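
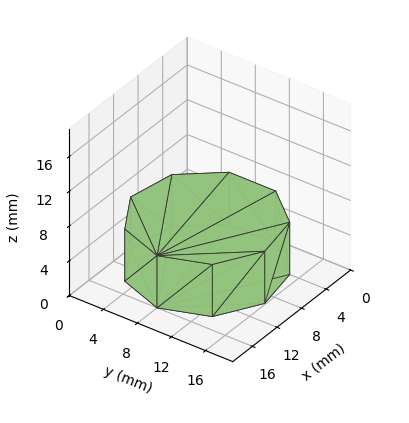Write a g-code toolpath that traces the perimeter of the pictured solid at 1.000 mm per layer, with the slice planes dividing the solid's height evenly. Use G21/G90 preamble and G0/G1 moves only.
Reading the render: the shape is a regular 9-sided prism (a cylinder approximated with 9 flat sides), circumscribed radius ≈ 8 mm, height ≈ 6 mm (dimensions read to the nearest mm from the axis ticks). For the g-code, the solid's height is divided into equal slices at the stated Δz and each level perimeter traced with G1 moves after a G0 lift.

; perimeter-only toolpath
G21 ; units = mm
G90 ; absolute positioning
G28 ; home
; layer 1
G0 Z1.000
G0 X16.000 Y8.000
G1 X14.128 Y13.142
G1 X9.389 Y15.878
G1 X4.000 Y14.928
G1 X0.482 Y10.736
G1 X0.482 Y5.264
G1 X4.000 Y1.072
G1 X9.389 Y0.122
G1 X14.128 Y2.858
G1 X16.000 Y8.000
; layer 2
G0 Z2.000
G0 X16.000 Y8.000
G1 X14.128 Y13.142
G1 X9.389 Y15.878
G1 X4.000 Y14.928
G1 X0.482 Y10.736
G1 X0.482 Y5.264
G1 X4.000 Y1.072
G1 X9.389 Y0.122
G1 X14.128 Y2.858
G1 X16.000 Y8.000
; layer 3
G0 Z3.000
G0 X16.000 Y8.000
G1 X14.128 Y13.142
G1 X9.389 Y15.878
G1 X4.000 Y14.928
G1 X0.482 Y10.736
G1 X0.482 Y5.264
G1 X4.000 Y1.072
G1 X9.389 Y0.122
G1 X14.128 Y2.858
G1 X16.000 Y8.000
; layer 4
G0 Z4.000
G0 X16.000 Y8.000
G1 X14.128 Y13.142
G1 X9.389 Y15.878
G1 X4.000 Y14.928
G1 X0.482 Y10.736
G1 X0.482 Y5.264
G1 X4.000 Y1.072
G1 X9.389 Y0.122
G1 X14.128 Y2.858
G1 X16.000 Y8.000
; layer 5
G0 Z5.000
G0 X16.000 Y8.000
G1 X14.128 Y13.142
G1 X9.389 Y15.878
G1 X4.000 Y14.928
G1 X0.482 Y10.736
G1 X0.482 Y5.264
G1 X4.000 Y1.072
G1 X9.389 Y0.122
G1 X14.128 Y2.858
G1 X16.000 Y8.000
; layer 6
G0 Z6.000
G0 X16.000 Y8.000
G1 X14.128 Y13.142
G1 X9.389 Y15.878
G1 X4.000 Y14.928
G1 X0.482 Y10.736
G1 X0.482 Y5.264
G1 X4.000 Y1.072
G1 X9.389 Y0.122
G1 X14.128 Y2.858
G1 X16.000 Y8.000
M2 ; end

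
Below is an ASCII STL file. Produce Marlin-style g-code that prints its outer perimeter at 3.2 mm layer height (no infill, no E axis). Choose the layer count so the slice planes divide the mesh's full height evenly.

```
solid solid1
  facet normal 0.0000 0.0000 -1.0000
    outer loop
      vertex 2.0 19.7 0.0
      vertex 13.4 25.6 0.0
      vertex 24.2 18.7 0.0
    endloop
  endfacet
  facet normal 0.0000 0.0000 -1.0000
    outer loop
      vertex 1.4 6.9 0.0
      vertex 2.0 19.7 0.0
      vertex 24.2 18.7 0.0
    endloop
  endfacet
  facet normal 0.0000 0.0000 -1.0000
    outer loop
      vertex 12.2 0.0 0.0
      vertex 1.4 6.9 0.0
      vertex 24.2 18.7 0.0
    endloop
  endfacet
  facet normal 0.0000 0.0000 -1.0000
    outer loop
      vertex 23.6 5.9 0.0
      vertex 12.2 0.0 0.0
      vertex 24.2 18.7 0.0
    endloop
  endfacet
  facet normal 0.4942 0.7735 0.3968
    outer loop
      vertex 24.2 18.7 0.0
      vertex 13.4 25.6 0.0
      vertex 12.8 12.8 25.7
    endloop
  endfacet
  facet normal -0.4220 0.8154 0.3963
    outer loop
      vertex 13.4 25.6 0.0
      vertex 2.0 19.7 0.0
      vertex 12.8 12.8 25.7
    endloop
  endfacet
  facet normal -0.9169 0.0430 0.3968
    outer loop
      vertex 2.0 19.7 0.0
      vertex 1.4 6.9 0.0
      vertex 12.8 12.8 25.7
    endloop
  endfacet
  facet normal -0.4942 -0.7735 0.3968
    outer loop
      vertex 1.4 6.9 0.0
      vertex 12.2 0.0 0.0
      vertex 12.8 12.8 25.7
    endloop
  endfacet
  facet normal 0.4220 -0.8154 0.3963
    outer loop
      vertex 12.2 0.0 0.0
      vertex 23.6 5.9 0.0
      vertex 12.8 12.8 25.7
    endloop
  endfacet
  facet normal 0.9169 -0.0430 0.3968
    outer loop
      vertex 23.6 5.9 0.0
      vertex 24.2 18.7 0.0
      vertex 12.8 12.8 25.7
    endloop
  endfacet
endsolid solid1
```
; perimeter-only toolpath
G21 ; units = mm
G90 ; absolute positioning
G28 ; home
; layer 1
G0 Z3.2
G0 X22.8 Y18.0
G1 X13.3 Y24.0
G1 X3.4 Y18.8
G1 X2.8 Y7.6
G1 X12.3 Y1.6
G1 X22.3 Y6.8
G1 X22.8 Y18.0
; layer 2
G0 Z6.4
G0 X21.3 Y17.2
G1 X13.2 Y22.4
G1 X4.7 Y18.0
G1 X4.2 Y8.4
G1 X12.3 Y3.2
G1 X20.9 Y7.6
G1 X21.3 Y17.2
; layer 3
G0 Z9.6
G0 X19.9 Y16.5
G1 X13.2 Y20.8
G1 X6.1 Y17.1
G1 X5.7 Y9.1
G1 X12.4 Y4.8
G1 X19.6 Y8.5
G1 X19.9 Y16.5
; layer 4
G0 Z12.8
G0 X18.5 Y15.8
G1 X13.1 Y19.2
G1 X7.4 Y16.2
G1 X7.1 Y9.9
G1 X12.5 Y6.4
G1 X18.2 Y9.4
G1 X18.5 Y15.8
; layer 5
G0 Z16.1
G0 X17.1 Y15.0
G1 X13.0 Y17.6
G1 X8.8 Y15.4
G1 X8.5 Y10.6
G1 X12.6 Y8.0
G1 X16.9 Y10.2
G1 X17.1 Y15.0
; layer 6
G0 Z19.3
G0 X15.7 Y14.3
G1 X13.0 Y16.0
G1 X10.1 Y14.5
G1 X10.0 Y11.3
G1 X12.7 Y9.6
G1 X15.5 Y11.1
G1 X15.7 Y14.3
; layer 7
G0 Z22.5
G0 X14.2 Y13.5
G1 X12.9 Y14.4
G1 X11.5 Y13.7
G1 X11.4 Y12.1
G1 X12.7 Y11.2
G1 X14.2 Y11.9
G1 X14.2 Y13.5
M2 ; end

The solid is a regular 6-sided pyramid, base circumscribed radius ≈ 12.8 mm, apex at z ≈ 25.7 mm. Slicing at Δz = 3.2 mm — 8 equal slices spanning the solid's height, so layer i sits at z = i·h/8 — gives 7 non-empty perimeters. Each is a 6-segment closed polygon; G0 lifts to the layer z and rapids to the start vertex, then G1 traces the edges. The cross-section shrinks linearly with z (the slice at the apex is degenerate and omitted).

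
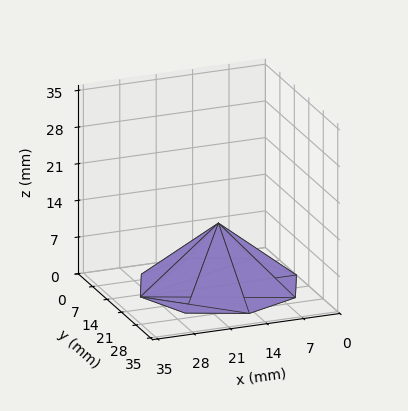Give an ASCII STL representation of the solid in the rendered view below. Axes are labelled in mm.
Reading the render: the shape is a regular 8-sided pyramid, base circumscribed radius ≈ 15 mm, apex at z ≈ 12 mm (dimensions read to the nearest mm from the axis ticks). For the STL, each face is triangulated and given an outward normal.

solid part
  facet normal 0.0000 0.0000 -1.0000
    outer loop
      vertex 15.0 30.0 0.0
      vertex 25.6 25.6 0.0
      vertex 30.0 15.0 0.0
    endloop
  endfacet
  facet normal 0.0000 0.0000 -1.0000
    outer loop
      vertex 4.4 25.6 0.0
      vertex 15.0 30.0 0.0
      vertex 30.0 15.0 0.0
    endloop
  endfacet
  facet normal 0.0000 0.0000 -1.0000
    outer loop
      vertex 0.0 15.0 0.0
      vertex 4.4 25.6 0.0
      vertex 30.0 15.0 0.0
    endloop
  endfacet
  facet normal 0.0000 0.0000 -1.0000
    outer loop
      vertex 4.4 4.4 0.0
      vertex 0.0 15.0 0.0
      vertex 30.0 15.0 0.0
    endloop
  endfacet
  facet normal 0.0000 0.0000 -1.0000
    outer loop
      vertex 15.0 0.0 0.0
      vertex 4.4 4.4 0.0
      vertex 30.0 15.0 0.0
    endloop
  endfacet
  facet normal 0.0000 0.0000 -1.0000
    outer loop
      vertex 25.6 4.4 0.0
      vertex 15.0 0.0 0.0
      vertex 30.0 15.0 0.0
    endloop
  endfacet
  facet normal 0.6047 0.2510 0.7559
    outer loop
      vertex 30.0 15.0 0.0
      vertex 25.6 25.6 0.0
      vertex 15.0 15.0 12.0
    endloop
  endfacet
  facet normal 0.2510 0.6047 0.7559
    outer loop
      vertex 25.6 25.6 0.0
      vertex 15.0 30.0 0.0
      vertex 15.0 15.0 12.0
    endloop
  endfacet
  facet normal -0.2510 0.6047 0.7559
    outer loop
      vertex 15.0 30.0 0.0
      vertex 4.4 25.6 0.0
      vertex 15.0 15.0 12.0
    endloop
  endfacet
  facet normal -0.6047 0.2510 0.7559
    outer loop
      vertex 4.4 25.6 0.0
      vertex 0.0 15.0 0.0
      vertex 15.0 15.0 12.0
    endloop
  endfacet
  facet normal -0.6047 -0.2510 0.7559
    outer loop
      vertex 0.0 15.0 0.0
      vertex 4.4 4.4 0.0
      vertex 15.0 15.0 12.0
    endloop
  endfacet
  facet normal -0.2510 -0.6047 0.7559
    outer loop
      vertex 4.4 4.4 0.0
      vertex 15.0 0.0 0.0
      vertex 15.0 15.0 12.0
    endloop
  endfacet
  facet normal 0.2510 -0.6047 0.7559
    outer loop
      vertex 15.0 0.0 0.0
      vertex 25.6 4.4 0.0
      vertex 15.0 15.0 12.0
    endloop
  endfacet
  facet normal 0.6047 -0.2510 0.7559
    outer loop
      vertex 25.6 4.4 0.0
      vertex 30.0 15.0 0.0
      vertex 15.0 15.0 12.0
    endloop
  endfacet
endsolid part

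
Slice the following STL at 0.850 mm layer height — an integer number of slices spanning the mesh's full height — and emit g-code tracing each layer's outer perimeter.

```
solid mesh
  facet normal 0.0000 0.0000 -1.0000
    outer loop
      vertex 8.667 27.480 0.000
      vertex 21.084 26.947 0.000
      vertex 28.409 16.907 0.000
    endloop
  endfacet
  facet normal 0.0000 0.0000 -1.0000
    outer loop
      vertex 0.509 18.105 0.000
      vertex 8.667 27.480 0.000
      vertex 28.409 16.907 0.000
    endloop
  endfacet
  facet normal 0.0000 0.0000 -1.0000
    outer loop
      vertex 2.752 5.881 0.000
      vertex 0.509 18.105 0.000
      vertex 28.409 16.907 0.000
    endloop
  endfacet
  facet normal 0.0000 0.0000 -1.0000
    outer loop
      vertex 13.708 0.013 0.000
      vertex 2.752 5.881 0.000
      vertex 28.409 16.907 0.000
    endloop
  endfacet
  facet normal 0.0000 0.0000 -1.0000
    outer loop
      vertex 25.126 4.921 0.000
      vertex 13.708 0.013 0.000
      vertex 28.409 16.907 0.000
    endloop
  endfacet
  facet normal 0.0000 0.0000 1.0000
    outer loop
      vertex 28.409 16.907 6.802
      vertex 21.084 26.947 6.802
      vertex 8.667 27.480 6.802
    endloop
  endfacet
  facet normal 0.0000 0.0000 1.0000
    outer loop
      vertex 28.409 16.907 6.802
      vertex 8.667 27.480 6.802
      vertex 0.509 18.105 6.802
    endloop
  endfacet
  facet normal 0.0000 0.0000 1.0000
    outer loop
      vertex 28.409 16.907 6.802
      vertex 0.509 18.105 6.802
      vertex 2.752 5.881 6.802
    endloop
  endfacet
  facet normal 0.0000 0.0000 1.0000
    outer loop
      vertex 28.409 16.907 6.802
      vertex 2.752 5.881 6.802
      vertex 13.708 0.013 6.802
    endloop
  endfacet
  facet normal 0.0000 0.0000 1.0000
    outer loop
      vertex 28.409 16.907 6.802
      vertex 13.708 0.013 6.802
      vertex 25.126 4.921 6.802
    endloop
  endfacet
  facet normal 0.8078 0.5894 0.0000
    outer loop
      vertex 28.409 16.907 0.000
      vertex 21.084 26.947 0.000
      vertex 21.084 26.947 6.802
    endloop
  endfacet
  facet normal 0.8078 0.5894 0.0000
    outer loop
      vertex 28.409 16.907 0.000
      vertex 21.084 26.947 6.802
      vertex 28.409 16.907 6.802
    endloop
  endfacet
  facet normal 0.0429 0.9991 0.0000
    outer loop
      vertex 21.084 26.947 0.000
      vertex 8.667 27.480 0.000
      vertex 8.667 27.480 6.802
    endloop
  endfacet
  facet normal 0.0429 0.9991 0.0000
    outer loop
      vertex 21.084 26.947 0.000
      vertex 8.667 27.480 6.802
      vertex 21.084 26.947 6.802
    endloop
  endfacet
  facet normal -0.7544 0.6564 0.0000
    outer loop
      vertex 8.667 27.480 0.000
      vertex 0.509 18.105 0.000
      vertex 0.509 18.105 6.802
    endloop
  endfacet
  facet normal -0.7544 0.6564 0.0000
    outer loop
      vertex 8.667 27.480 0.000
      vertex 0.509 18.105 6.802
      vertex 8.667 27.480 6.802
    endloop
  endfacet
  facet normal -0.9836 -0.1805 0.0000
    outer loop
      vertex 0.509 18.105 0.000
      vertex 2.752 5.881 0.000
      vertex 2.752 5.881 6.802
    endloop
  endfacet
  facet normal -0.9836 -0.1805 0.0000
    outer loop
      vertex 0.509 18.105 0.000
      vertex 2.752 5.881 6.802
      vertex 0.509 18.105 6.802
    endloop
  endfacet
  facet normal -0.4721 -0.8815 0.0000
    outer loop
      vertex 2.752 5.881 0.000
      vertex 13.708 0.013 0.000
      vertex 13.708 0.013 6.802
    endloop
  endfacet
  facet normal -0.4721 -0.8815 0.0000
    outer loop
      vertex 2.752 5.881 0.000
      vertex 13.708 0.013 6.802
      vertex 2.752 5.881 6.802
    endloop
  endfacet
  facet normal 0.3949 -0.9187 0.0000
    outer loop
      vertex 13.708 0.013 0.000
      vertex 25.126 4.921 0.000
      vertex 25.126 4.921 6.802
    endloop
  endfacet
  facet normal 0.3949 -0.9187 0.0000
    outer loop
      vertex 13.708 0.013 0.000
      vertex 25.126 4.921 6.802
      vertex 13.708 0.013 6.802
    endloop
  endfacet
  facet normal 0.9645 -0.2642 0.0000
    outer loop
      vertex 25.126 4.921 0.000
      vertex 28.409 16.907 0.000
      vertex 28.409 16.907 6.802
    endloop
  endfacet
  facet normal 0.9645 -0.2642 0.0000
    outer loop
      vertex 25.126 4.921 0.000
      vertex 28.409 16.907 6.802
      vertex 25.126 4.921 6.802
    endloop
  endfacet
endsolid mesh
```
; perimeter-only toolpath
G21 ; units = mm
G90 ; absolute positioning
G28 ; home
; layer 1
G0 Z0.850
G0 X28.409 Y16.907
G1 X21.084 Y26.947
G1 X8.667 Y27.480
G1 X0.509 Y18.105
G1 X2.752 Y5.881
G1 X13.708 Y0.013
G1 X25.126 Y4.921
G1 X28.409 Y16.907
; layer 2
G0 Z1.700
G0 X28.409 Y16.907
G1 X21.084 Y26.947
G1 X8.667 Y27.480
G1 X0.509 Y18.105
G1 X2.752 Y5.881
G1 X13.708 Y0.013
G1 X25.126 Y4.921
G1 X28.409 Y16.907
; layer 3
G0 Z2.551
G0 X28.409 Y16.907
G1 X21.084 Y26.947
G1 X8.667 Y27.480
G1 X0.509 Y18.105
G1 X2.752 Y5.881
G1 X13.708 Y0.013
G1 X25.126 Y4.921
G1 X28.409 Y16.907
; layer 4
G0 Z3.401
G0 X28.409 Y16.907
G1 X21.084 Y26.947
G1 X8.667 Y27.480
G1 X0.509 Y18.105
G1 X2.752 Y5.881
G1 X13.708 Y0.013
G1 X25.126 Y4.921
G1 X28.409 Y16.907
; layer 5
G0 Z4.251
G0 X28.409 Y16.907
G1 X21.084 Y26.947
G1 X8.667 Y27.480
G1 X0.509 Y18.105
G1 X2.752 Y5.881
G1 X13.708 Y0.013
G1 X25.126 Y4.921
G1 X28.409 Y16.907
; layer 6
G0 Z5.101
G0 X28.409 Y16.907
G1 X21.084 Y26.947
G1 X8.667 Y27.480
G1 X0.509 Y18.105
G1 X2.752 Y5.881
G1 X13.708 Y0.013
G1 X25.126 Y4.921
G1 X28.409 Y16.907
; layer 7
G0 Z5.952
G0 X28.409 Y16.907
G1 X21.084 Y26.947
G1 X8.667 Y27.480
G1 X0.509 Y18.105
G1 X2.752 Y5.881
G1 X13.708 Y0.013
G1 X25.126 Y4.921
G1 X28.409 Y16.907
; layer 8
G0 Z6.802
G0 X28.409 Y16.907
G1 X21.084 Y26.947
G1 X8.667 Y27.480
G1 X0.509 Y18.105
G1 X2.752 Y5.881
G1 X13.708 Y0.013
G1 X25.126 Y4.921
G1 X28.409 Y16.907
M2 ; end

The solid is a regular 7-sided prism (a cylinder approximated with 7 flat sides), circumscribed radius ≈ 14.3 mm, height ≈ 6.8 mm. Slicing at Δz = 0.850 mm — 8 equal slices spanning the solid's height, so layer i sits at z = i·h/8 — gives 8 non-empty perimeters. Each is a 7-segment closed polygon; G0 lifts to the layer z and rapids to the start vertex, then G1 traces the edges.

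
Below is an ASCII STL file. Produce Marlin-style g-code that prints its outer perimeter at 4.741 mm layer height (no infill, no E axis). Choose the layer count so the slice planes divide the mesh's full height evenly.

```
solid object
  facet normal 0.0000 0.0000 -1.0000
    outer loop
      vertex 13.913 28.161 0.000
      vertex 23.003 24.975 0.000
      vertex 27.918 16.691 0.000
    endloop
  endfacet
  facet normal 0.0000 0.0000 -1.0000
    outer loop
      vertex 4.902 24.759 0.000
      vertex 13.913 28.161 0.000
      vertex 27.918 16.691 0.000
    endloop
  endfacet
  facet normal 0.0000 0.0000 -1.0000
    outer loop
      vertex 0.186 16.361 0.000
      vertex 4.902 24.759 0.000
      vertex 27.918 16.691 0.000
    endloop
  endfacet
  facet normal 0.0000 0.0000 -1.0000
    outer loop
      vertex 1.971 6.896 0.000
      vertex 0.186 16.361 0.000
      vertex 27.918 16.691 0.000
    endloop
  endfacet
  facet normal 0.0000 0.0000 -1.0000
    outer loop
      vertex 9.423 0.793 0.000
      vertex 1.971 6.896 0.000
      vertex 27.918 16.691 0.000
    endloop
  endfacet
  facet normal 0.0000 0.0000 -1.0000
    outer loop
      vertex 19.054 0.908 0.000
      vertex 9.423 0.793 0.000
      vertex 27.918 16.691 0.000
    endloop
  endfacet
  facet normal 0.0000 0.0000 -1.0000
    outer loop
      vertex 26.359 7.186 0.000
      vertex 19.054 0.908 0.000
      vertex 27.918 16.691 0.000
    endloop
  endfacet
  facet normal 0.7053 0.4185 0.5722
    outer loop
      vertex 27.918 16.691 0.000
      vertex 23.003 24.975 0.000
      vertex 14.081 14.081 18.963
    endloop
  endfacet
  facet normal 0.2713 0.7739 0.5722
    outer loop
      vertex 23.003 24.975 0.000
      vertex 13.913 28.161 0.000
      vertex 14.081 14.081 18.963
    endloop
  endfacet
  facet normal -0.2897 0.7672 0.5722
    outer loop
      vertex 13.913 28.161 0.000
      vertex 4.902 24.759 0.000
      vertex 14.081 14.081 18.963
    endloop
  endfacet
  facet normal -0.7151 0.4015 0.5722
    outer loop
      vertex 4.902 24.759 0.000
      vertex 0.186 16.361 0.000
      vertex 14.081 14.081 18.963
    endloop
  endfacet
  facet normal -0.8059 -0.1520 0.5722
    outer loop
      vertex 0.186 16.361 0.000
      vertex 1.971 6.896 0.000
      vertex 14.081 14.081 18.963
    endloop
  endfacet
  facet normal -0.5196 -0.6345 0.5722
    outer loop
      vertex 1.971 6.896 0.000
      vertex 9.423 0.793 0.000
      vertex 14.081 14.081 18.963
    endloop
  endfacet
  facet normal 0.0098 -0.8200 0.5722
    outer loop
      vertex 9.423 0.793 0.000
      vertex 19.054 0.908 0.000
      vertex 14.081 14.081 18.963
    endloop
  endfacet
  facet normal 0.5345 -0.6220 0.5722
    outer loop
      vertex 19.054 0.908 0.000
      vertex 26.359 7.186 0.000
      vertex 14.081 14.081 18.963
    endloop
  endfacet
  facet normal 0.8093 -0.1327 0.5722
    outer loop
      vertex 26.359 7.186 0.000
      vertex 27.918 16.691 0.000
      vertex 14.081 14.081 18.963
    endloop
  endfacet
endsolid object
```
; perimeter-only toolpath
G21 ; units = mm
G90 ; absolute positioning
G28 ; home
; layer 1
G0 Z4.741
G0 X24.459 Y16.038
G1 X20.773 Y22.252
G1 X13.955 Y24.641
G1 X7.197 Y22.090
G1 X3.660 Y15.791
G1 X4.998 Y8.692
G1 X10.587 Y4.115
G1 X17.811 Y4.201
G1 X23.290 Y8.910
G1 X24.459 Y16.038
; layer 2
G0 Z9.482
G0 X20.999 Y15.386
G1 X18.542 Y19.528
G1 X13.997 Y21.121
G1 X9.492 Y19.420
G1 X7.133 Y15.221
G1 X8.026 Y10.489
G1 X11.752 Y7.437
G1 X16.567 Y7.494
G1 X20.220 Y10.633
G1 X20.999 Y15.386
; layer 3
G0 Z14.222
G0 X17.540 Y14.733
G1 X16.311 Y16.804
G1 X14.039 Y17.601
G1 X11.786 Y16.750
G1 X10.607 Y14.651
G1 X11.053 Y12.285
G1 X12.916 Y10.759
G1 X15.324 Y10.788
G1 X17.151 Y12.357
G1 X17.540 Y14.733
M2 ; end

The solid is a regular 9-sided pyramid, base circumscribed radius ≈ 14.1 mm, apex at z ≈ 19 mm. Slicing at Δz = 4.741 mm — 4 equal slices spanning the solid's height, so layer i sits at z = i·h/4 — gives 3 non-empty perimeters. Each is a 9-segment closed polygon; G0 lifts to the layer z and rapids to the start vertex, then G1 traces the edges. The cross-section shrinks linearly with z (the slice at the apex is degenerate and omitted).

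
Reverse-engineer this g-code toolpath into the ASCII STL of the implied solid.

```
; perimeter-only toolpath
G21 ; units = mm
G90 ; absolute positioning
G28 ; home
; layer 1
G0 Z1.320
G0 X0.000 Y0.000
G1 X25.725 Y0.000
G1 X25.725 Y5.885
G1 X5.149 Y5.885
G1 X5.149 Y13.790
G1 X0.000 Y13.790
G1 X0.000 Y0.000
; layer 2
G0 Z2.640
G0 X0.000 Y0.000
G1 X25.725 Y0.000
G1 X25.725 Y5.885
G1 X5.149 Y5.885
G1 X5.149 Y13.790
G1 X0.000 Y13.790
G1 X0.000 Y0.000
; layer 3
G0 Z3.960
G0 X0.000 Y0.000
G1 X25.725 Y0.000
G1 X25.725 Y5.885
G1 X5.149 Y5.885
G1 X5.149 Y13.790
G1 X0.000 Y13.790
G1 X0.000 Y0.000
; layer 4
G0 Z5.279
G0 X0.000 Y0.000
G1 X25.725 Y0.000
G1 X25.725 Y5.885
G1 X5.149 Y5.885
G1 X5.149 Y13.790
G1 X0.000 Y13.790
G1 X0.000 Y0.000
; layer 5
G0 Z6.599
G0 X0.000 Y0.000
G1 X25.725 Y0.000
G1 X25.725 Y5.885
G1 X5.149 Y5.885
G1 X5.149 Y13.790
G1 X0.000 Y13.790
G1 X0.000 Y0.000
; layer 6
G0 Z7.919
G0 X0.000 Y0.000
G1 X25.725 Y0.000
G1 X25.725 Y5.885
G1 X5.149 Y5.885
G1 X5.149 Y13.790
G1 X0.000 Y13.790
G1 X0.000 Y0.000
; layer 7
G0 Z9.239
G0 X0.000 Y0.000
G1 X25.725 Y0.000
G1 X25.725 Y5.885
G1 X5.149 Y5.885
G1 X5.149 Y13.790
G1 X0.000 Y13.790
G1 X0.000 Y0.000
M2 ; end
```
solid part
  facet normal 0.0000 0.0000 -1.0000
    outer loop
      vertex 25.725 5.885 0.000
      vertex 25.725 0.000 0.000
      vertex 0.000 0.000 0.000
    endloop
  endfacet
  facet normal 0.0000 0.0000 -1.0000
    outer loop
      vertex 5.149 5.885 0.000
      vertex 25.725 5.885 0.000
      vertex 0.000 0.000 0.000
    endloop
  endfacet
  facet normal 0.0000 0.0000 -1.0000
    outer loop
      vertex 5.149 13.790 0.000
      vertex 5.149 5.885 0.000
      vertex 0.000 0.000 0.000
    endloop
  endfacet
  facet normal 0.0000 0.0000 -1.0000
    outer loop
      vertex 0.000 13.790 0.000
      vertex 5.149 13.790 0.000
      vertex 0.000 0.000 0.000
    endloop
  endfacet
  facet normal 0.0000 0.0000 1.0000
    outer loop
      vertex 0.000 0.000 9.239
      vertex 25.725 0.000 9.239
      vertex 25.725 5.885 9.239
    endloop
  endfacet
  facet normal 0.0000 0.0000 1.0000
    outer loop
      vertex 0.000 0.000 9.239
      vertex 25.725 5.885 9.239
      vertex 5.149 5.885 9.239
    endloop
  endfacet
  facet normal 0.0000 0.0000 1.0000
    outer loop
      vertex 0.000 0.000 9.239
      vertex 5.149 5.885 9.239
      vertex 5.149 13.790 9.239
    endloop
  endfacet
  facet normal 0.0000 0.0000 1.0000
    outer loop
      vertex 0.000 0.000 9.239
      vertex 5.149 13.790 9.239
      vertex 0.000 13.790 9.239
    endloop
  endfacet
  facet normal 0.0000 -1.0000 0.0000
    outer loop
      vertex 0.000 0.000 0.000
      vertex 25.725 0.000 0.000
      vertex 25.725 0.000 9.239
    endloop
  endfacet
  facet normal 0.0000 -1.0000 0.0000
    outer loop
      vertex 0.000 0.000 0.000
      vertex 25.725 0.000 9.239
      vertex 0.000 0.000 9.239
    endloop
  endfacet
  facet normal 1.0000 0.0000 0.0000
    outer loop
      vertex 25.725 0.000 0.000
      vertex 25.725 5.885 0.000
      vertex 25.725 5.885 9.239
    endloop
  endfacet
  facet normal 1.0000 0.0000 0.0000
    outer loop
      vertex 25.725 0.000 0.000
      vertex 25.725 5.885 9.239
      vertex 25.725 0.000 9.239
    endloop
  endfacet
  facet normal 0.0000 1.0000 0.0000
    outer loop
      vertex 25.725 5.885 0.000
      vertex 5.149 5.885 0.000
      vertex 5.149 5.885 9.239
    endloop
  endfacet
  facet normal 0.0000 1.0000 0.0000
    outer loop
      vertex 25.725 5.885 0.000
      vertex 5.149 5.885 9.239
      vertex 25.725 5.885 9.239
    endloop
  endfacet
  facet normal 1.0000 0.0000 0.0000
    outer loop
      vertex 5.149 5.885 0.000
      vertex 5.149 13.790 0.000
      vertex 5.149 13.790 9.239
    endloop
  endfacet
  facet normal 1.0000 0.0000 0.0000
    outer loop
      vertex 5.149 5.885 0.000
      vertex 5.149 13.790 9.239
      vertex 5.149 5.885 9.239
    endloop
  endfacet
  facet normal 0.0000 1.0000 0.0000
    outer loop
      vertex 5.149 13.790 0.000
      vertex 0.000 13.790 0.000
      vertex 0.000 13.790 9.239
    endloop
  endfacet
  facet normal 0.0000 1.0000 0.0000
    outer loop
      vertex 5.149 13.790 0.000
      vertex 0.000 13.790 9.239
      vertex 5.149 13.790 9.239
    endloop
  endfacet
  facet normal -1.0000 0.0000 0.0000
    outer loop
      vertex 0.000 13.790 0.000
      vertex 0.000 0.000 0.000
      vertex 0.000 0.000 9.239
    endloop
  endfacet
  facet normal -1.0000 0.0000 0.0000
    outer loop
      vertex 0.000 13.790 0.000
      vertex 0.000 0.000 9.239
      vertex 0.000 13.790 9.239
    endloop
  endfacet
endsolid part

The G0 Z moves step by Δz≈1.320 mm. Every layer's G1 loop is the same polygon, so the solid is a straight extrusion of it from z=0 to z≈9.24. Closing with flat bottom and top caps and triangulating gives 20 facets — an L-shaped prism: outer 25.7 × 13.8 mm, arm thicknesses ≈ 5.88 mm (horizontal) and 5.15 mm (vertical), extruded 9.24 mm in z.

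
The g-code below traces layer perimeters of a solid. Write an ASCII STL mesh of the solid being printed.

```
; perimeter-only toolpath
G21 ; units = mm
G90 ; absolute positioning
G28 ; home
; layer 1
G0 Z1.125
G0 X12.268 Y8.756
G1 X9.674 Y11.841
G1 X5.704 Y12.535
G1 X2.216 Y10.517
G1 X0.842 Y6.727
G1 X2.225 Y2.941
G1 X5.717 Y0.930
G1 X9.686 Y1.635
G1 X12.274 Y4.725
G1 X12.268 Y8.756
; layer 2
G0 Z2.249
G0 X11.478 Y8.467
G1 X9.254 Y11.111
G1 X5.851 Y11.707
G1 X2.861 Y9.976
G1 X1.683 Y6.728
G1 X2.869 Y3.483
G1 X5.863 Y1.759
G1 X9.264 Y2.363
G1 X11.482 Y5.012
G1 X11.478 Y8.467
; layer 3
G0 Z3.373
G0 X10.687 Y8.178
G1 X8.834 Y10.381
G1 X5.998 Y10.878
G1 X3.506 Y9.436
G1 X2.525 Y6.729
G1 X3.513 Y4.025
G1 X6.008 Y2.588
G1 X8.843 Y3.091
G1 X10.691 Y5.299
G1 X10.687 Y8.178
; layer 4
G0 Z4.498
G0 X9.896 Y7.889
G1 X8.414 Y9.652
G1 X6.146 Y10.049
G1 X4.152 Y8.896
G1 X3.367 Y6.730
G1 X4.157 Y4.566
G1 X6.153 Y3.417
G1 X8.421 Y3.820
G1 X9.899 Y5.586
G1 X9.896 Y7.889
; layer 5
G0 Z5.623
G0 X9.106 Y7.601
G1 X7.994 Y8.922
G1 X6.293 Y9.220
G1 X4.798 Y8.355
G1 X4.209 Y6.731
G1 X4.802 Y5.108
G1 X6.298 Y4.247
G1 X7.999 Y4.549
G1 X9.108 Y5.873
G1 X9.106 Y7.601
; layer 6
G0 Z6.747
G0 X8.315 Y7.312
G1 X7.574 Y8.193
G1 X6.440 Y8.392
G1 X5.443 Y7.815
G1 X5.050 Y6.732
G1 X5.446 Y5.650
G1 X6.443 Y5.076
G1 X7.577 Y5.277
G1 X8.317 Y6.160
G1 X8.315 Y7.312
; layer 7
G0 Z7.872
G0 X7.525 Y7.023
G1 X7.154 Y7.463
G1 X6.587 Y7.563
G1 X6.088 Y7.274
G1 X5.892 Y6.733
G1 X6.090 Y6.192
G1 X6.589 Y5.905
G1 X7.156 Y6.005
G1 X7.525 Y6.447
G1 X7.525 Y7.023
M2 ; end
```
solid part
  facet normal 0.0000 0.0000 -1.0000
    outer loop
      vertex 5.557 13.364 0.000
      vertex 10.094 12.570 0.000
      vertex 13.059 9.045 0.000
    endloop
  endfacet
  facet normal 0.0000 0.0000 -1.0000
    outer loop
      vertex 1.570 11.057 0.000
      vertex 5.557 13.364 0.000
      vertex 13.059 9.045 0.000
    endloop
  endfacet
  facet normal 0.0000 0.0000 -1.0000
    outer loop
      vertex 0.000 6.726 0.000
      vertex 1.570 11.057 0.000
      vertex 13.059 9.045 0.000
    endloop
  endfacet
  facet normal 0.0000 0.0000 -1.0000
    outer loop
      vertex 1.581 2.399 0.000
      vertex 0.000 6.726 0.000
      vertex 13.059 9.045 0.000
    endloop
  endfacet
  facet normal 0.0000 0.0000 -1.0000
    outer loop
      vertex 5.572 0.101 0.000
      vertex 1.581 2.399 0.000
      vertex 13.059 9.045 0.000
    endloop
  endfacet
  facet normal 0.0000 0.0000 -1.0000
    outer loop
      vertex 10.108 0.906 0.000
      vertex 5.572 0.101 0.000
      vertex 13.059 9.045 0.000
    endloop
  endfacet
  facet normal 0.0000 0.0000 -1.0000
    outer loop
      vertex 13.065 4.438 0.000
      vertex 10.108 0.906 0.000
      vertex 13.059 9.045 0.000
    endloop
  endfacet
  facet normal 0.6259 0.5265 0.5753
    outer loop
      vertex 13.059 9.045 0.000
      vertex 10.094 12.570 0.000
      vertex 6.734 6.734 8.996
    endloop
  endfacet
  facet normal 0.1410 0.8057 0.5753
    outer loop
      vertex 10.094 12.570 0.000
      vertex 5.557 13.364 0.000
      vertex 6.734 6.734 8.996
    endloop
  endfacet
  facet normal -0.4096 0.7079 0.5753
    outer loop
      vertex 5.557 13.364 0.000
      vertex 1.570 11.057 0.000
      vertex 6.734 6.734 8.996
    endloop
  endfacet
  facet normal -0.7689 0.2787 0.5753
    outer loop
      vertex 1.570 11.057 0.000
      vertex 0.000 6.726 0.000
      vertex 6.734 6.734 8.996
    endloop
  endfacet
  facet normal -0.7682 -0.2807 0.5753
    outer loop
      vertex 0.000 6.726 0.000
      vertex 1.581 2.399 0.000
      vertex 6.734 6.734 8.996
    endloop
  endfacet
  facet normal -0.4081 -0.7088 0.5753
    outer loop
      vertex 1.581 2.399 0.000
      vertex 5.572 0.101 0.000
      vertex 6.734 6.734 8.996
    endloop
  endfacet
  facet normal 0.1429 -0.8053 0.5753
    outer loop
      vertex 5.572 0.101 0.000
      vertex 10.108 0.906 0.000
      vertex 6.734 6.734 8.996
    endloop
  endfacet
  facet normal 0.6271 -0.5250 0.5754
    outer loop
      vertex 10.108 0.906 0.000
      vertex 13.065 4.438 0.000
      vertex 6.734 6.734 8.996
    endloop
  endfacet
  facet normal 0.8179 0.0011 0.5753
    outer loop
      vertex 13.065 4.438 0.000
      vertex 13.059 9.045 0.000
      vertex 6.734 6.734 8.996
    endloop
  endfacet
endsolid part

The G0 Z moves step by Δz≈1.125 mm. The G1 loops shrink linearly with z, so the solid tapers from its base footprint up to z≈9. Closing with a flat bottom cap and the tapered top and triangulating gives 16 facets — a regular 9-sided pyramid, base circumscribed radius ≈ 6.73 mm, apex at z ≈ 9 mm.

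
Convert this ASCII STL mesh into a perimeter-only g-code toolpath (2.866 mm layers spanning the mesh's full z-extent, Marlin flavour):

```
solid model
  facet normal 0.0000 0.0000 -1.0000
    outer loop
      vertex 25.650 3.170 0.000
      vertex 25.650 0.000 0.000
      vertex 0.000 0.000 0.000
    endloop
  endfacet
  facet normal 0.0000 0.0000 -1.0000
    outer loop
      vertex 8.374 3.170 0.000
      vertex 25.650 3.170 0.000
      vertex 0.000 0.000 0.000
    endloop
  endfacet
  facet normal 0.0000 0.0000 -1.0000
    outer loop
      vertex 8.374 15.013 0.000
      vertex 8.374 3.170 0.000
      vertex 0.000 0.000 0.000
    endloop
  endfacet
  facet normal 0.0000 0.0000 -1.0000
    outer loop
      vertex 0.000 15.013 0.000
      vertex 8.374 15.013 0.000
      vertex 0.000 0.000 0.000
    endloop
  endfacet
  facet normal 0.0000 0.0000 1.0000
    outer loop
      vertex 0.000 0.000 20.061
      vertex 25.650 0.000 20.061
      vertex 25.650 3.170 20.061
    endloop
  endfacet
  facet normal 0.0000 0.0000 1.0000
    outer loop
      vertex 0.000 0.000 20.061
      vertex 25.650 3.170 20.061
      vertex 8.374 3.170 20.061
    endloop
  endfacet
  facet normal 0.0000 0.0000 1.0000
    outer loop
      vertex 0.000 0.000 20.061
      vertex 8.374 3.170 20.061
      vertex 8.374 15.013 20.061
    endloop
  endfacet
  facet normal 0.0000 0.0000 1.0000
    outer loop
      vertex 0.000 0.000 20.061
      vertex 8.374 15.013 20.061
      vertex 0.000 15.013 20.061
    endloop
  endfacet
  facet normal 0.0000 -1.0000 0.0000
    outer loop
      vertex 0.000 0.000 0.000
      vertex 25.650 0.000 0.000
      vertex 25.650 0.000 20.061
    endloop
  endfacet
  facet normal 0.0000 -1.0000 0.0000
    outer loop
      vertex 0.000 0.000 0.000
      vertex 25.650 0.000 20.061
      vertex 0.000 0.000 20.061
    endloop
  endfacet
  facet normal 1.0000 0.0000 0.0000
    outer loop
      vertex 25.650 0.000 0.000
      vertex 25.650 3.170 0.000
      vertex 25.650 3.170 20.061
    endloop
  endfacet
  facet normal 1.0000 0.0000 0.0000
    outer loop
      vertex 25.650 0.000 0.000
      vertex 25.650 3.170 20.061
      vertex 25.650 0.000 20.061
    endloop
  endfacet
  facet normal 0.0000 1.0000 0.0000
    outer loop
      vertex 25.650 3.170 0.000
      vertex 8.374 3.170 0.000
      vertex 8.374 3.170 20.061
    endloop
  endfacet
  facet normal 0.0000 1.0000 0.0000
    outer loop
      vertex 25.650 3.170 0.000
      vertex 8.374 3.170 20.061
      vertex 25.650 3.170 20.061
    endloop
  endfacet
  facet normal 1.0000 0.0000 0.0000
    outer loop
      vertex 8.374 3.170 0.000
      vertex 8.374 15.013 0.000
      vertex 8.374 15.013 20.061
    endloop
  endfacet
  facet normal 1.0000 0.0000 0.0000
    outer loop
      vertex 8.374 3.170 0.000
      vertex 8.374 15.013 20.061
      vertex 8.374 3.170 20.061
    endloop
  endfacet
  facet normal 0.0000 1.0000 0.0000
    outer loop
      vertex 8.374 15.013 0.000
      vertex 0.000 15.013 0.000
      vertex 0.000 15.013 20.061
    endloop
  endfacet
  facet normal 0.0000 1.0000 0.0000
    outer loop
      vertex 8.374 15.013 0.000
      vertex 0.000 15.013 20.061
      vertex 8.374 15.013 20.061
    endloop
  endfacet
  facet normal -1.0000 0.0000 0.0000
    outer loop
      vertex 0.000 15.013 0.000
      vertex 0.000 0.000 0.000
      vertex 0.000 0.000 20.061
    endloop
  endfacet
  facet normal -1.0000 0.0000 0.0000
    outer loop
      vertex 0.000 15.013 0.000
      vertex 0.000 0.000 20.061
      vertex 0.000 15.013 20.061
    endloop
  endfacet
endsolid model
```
; perimeter-only toolpath
G21 ; units = mm
G90 ; absolute positioning
G28 ; home
; layer 1
G0 Z2.866
G0 X0.000 Y0.000
G1 X25.650 Y0.000
G1 X25.650 Y3.170
G1 X8.374 Y3.170
G1 X8.374 Y15.013
G1 X0.000 Y15.013
G1 X0.000 Y0.000
; layer 2
G0 Z5.732
G0 X0.000 Y0.000
G1 X25.650 Y0.000
G1 X25.650 Y3.170
G1 X8.374 Y3.170
G1 X8.374 Y15.013
G1 X0.000 Y15.013
G1 X0.000 Y0.000
; layer 3
G0 Z8.598
G0 X0.000 Y0.000
G1 X25.650 Y0.000
G1 X25.650 Y3.170
G1 X8.374 Y3.170
G1 X8.374 Y15.013
G1 X0.000 Y15.013
G1 X0.000 Y0.000
; layer 4
G0 Z11.463
G0 X0.000 Y0.000
G1 X25.650 Y0.000
G1 X25.650 Y3.170
G1 X8.374 Y3.170
G1 X8.374 Y15.013
G1 X0.000 Y15.013
G1 X0.000 Y0.000
; layer 5
G0 Z14.329
G0 X0.000 Y0.000
G1 X25.650 Y0.000
G1 X25.650 Y3.170
G1 X8.374 Y3.170
G1 X8.374 Y15.013
G1 X0.000 Y15.013
G1 X0.000 Y0.000
; layer 6
G0 Z17.195
G0 X0.000 Y0.000
G1 X25.650 Y0.000
G1 X25.650 Y3.170
G1 X8.374 Y3.170
G1 X8.374 Y15.013
G1 X0.000 Y15.013
G1 X0.000 Y0.000
; layer 7
G0 Z20.061
G0 X0.000 Y0.000
G1 X25.650 Y0.000
G1 X25.650 Y3.170
G1 X8.374 Y3.170
G1 X8.374 Y15.013
G1 X0.000 Y15.013
G1 X0.000 Y0.000
M2 ; end

The solid is an L-shaped prism: outer 25.6 × 15 mm, arm thicknesses ≈ 3.17 mm (horizontal) and 8.37 mm (vertical), extruded 20.1 mm in z. Slicing at Δz = 2.866 mm — 7 equal slices spanning the solid's height, so layer i sits at z = i·h/7 — gives 7 non-empty perimeters. Each is a 6-segment closed polygon; G0 lifts to the layer z and rapids to the start vertex, then G1 traces the edges.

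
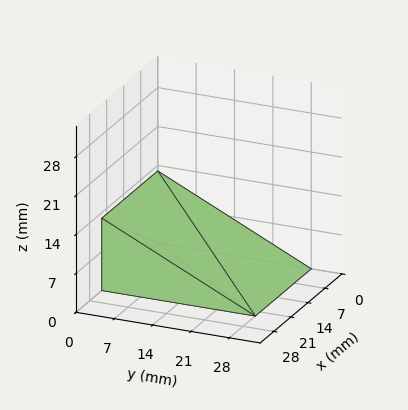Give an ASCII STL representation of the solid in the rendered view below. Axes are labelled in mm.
Reading the render: the shape is a wedge (ramp): 23 × 28 mm base, rising to 13 mm along the y=0 edge and sloping linearly to z=0 at y=28 (dimensions read to the nearest mm from the axis ticks). For the STL, each face is triangulated and given an outward normal.

solid part
  facet normal 0.0000 0.0000 -1.0000
    outer loop
      vertex 23.0 28.0 0.0
      vertex 23.0 0.0 0.0
      vertex 0.0 0.0 0.0
    endloop
  endfacet
  facet normal 0.0000 0.0000 -1.0000
    outer loop
      vertex 0.0 28.0 0.0
      vertex 23.0 28.0 0.0
      vertex 0.0 0.0 0.0
    endloop
  endfacet
  facet normal 0.0000 -1.0000 0.0000
    outer loop
      vertex 0.0 0.0 0.0
      vertex 23.0 0.0 0.0
      vertex 23.0 0.0 13.0
    endloop
  endfacet
  facet normal 0.0000 -1.0000 0.0000
    outer loop
      vertex 0.0 0.0 0.0
      vertex 23.0 0.0 13.0
      vertex 0.0 0.0 13.0
    endloop
  endfacet
  facet normal 0.0000 0.4211 0.9070
    outer loop
      vertex 0.0 0.0 13.0
      vertex 23.0 0.0 13.0
      vertex 23.0 28.0 0.0
    endloop
  endfacet
  facet normal 0.0000 0.4211 0.9070
    outer loop
      vertex 0.0 0.0 13.0
      vertex 23.0 28.0 0.0
      vertex 0.0 28.0 0.0
    endloop
  endfacet
  facet normal -1.0000 0.0000 0.0000
    outer loop
      vertex 0.0 0.0 13.0
      vertex 0.0 28.0 0.0
      vertex 0.0 0.0 0.0
    endloop
  endfacet
  facet normal 1.0000 0.0000 0.0000
    outer loop
      vertex 23.0 0.0 0.0
      vertex 23.0 28.0 0.0
      vertex 23.0 0.0 13.0
    endloop
  endfacet
endsolid part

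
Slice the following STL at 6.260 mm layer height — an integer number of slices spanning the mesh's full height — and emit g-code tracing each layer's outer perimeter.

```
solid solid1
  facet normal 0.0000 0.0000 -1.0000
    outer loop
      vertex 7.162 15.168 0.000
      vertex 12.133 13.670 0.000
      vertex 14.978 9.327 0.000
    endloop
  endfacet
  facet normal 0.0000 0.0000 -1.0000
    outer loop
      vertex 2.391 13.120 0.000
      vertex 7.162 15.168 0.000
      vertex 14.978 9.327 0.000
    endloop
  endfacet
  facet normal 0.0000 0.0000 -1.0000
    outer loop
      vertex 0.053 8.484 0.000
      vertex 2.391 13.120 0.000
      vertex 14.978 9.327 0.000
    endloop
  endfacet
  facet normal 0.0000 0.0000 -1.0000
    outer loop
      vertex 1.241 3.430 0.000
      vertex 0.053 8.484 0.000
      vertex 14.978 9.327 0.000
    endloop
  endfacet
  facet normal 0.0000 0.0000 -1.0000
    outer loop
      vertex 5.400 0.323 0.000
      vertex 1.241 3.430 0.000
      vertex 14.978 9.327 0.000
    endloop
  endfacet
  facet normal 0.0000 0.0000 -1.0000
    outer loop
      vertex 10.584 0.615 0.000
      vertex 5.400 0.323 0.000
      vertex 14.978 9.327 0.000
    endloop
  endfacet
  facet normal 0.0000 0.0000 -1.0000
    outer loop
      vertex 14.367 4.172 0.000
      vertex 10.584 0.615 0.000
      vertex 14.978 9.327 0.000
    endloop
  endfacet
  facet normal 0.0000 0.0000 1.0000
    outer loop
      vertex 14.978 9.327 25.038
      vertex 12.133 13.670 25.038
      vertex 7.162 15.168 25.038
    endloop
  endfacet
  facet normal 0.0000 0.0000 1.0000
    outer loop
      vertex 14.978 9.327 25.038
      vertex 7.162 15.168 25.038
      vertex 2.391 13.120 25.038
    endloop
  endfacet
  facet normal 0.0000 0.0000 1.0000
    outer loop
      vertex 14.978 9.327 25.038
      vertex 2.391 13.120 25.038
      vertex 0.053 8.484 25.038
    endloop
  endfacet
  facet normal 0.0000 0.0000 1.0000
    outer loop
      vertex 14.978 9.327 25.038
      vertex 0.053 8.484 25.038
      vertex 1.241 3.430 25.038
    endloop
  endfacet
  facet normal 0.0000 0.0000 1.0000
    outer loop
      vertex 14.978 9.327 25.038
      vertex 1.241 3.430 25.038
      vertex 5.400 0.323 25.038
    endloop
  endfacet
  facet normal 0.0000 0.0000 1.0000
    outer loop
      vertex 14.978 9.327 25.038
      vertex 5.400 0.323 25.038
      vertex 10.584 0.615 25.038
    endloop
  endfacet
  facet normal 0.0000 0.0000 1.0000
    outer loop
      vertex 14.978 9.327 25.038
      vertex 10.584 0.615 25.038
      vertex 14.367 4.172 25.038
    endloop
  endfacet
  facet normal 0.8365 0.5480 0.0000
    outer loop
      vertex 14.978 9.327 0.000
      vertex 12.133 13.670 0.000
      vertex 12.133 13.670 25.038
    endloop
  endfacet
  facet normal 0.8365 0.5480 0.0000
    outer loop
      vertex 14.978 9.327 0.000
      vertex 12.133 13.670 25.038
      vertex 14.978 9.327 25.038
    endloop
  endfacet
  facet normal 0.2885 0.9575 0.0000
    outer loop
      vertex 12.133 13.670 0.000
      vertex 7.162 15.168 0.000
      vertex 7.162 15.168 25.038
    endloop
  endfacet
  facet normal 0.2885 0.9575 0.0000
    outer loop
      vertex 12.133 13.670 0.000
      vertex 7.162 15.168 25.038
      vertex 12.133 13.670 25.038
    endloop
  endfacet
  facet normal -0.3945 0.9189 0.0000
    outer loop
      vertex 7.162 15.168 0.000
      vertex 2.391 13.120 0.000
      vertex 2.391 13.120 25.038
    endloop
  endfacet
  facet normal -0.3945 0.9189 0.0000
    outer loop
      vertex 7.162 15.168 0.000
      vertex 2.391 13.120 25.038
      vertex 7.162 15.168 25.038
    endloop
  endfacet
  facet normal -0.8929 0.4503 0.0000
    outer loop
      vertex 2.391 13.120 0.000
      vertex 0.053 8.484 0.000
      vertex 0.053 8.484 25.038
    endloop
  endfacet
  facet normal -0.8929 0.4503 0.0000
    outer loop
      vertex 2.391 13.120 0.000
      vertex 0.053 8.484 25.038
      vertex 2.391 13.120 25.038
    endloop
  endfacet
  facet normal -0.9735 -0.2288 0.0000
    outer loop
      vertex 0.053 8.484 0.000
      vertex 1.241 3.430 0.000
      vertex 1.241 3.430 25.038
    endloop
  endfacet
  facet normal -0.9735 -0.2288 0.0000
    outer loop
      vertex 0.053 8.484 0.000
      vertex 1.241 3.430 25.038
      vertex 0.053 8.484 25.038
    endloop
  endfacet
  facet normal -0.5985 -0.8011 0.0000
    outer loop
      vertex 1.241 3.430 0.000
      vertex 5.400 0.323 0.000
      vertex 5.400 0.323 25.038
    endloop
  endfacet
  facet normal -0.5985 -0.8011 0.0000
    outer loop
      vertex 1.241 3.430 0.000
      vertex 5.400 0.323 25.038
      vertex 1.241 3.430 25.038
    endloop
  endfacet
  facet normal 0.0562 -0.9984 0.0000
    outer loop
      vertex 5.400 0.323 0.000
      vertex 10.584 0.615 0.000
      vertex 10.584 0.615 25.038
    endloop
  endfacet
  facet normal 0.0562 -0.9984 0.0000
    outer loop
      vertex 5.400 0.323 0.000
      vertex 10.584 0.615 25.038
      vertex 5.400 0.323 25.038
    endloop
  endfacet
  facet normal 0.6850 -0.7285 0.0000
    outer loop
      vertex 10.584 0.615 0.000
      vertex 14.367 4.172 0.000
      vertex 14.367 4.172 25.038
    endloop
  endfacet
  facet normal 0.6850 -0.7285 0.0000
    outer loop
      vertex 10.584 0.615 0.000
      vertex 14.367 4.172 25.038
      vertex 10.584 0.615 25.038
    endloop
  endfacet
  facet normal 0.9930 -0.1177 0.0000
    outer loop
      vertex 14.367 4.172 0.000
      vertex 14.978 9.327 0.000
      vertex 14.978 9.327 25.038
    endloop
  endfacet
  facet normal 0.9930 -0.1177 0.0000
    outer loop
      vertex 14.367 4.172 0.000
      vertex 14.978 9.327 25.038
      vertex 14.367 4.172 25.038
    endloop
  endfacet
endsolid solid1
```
; perimeter-only toolpath
G21 ; units = mm
G90 ; absolute positioning
G28 ; home
; layer 1
G0 Z6.260
G0 X14.978 Y9.327
G1 X12.133 Y13.670
G1 X7.162 Y15.168
G1 X2.391 Y13.120
G1 X0.053 Y8.484
G1 X1.241 Y3.430
G1 X5.400 Y0.323
G1 X10.584 Y0.615
G1 X14.367 Y4.172
G1 X14.978 Y9.327
; layer 2
G0 Z12.519
G0 X14.978 Y9.327
G1 X12.133 Y13.670
G1 X7.162 Y15.168
G1 X2.391 Y13.120
G1 X0.053 Y8.484
G1 X1.241 Y3.430
G1 X5.400 Y0.323
G1 X10.584 Y0.615
G1 X14.367 Y4.172
G1 X14.978 Y9.327
; layer 3
G0 Z18.779
G0 X14.978 Y9.327
G1 X12.133 Y13.670
G1 X7.162 Y15.168
G1 X2.391 Y13.120
G1 X0.053 Y8.484
G1 X1.241 Y3.430
G1 X5.400 Y0.323
G1 X10.584 Y0.615
G1 X14.367 Y4.172
G1 X14.978 Y9.327
; layer 4
G0 Z25.038
G0 X14.978 Y9.327
G1 X12.133 Y13.670
G1 X7.162 Y15.168
G1 X2.391 Y13.120
G1 X0.053 Y8.484
G1 X1.241 Y3.430
G1 X5.400 Y0.323
G1 X10.584 Y0.615
G1 X14.367 Y4.172
G1 X14.978 Y9.327
M2 ; end

The solid is a regular 9-sided prism (a cylinder approximated with 9 flat sides), circumscribed radius ≈ 7.59 mm, height ≈ 25 mm. Slicing at Δz = 6.260 mm — 4 equal slices spanning the solid's height, so layer i sits at z = i·h/4 — gives 4 non-empty perimeters. Each is a 9-segment closed polygon; G0 lifts to the layer z and rapids to the start vertex, then G1 traces the edges.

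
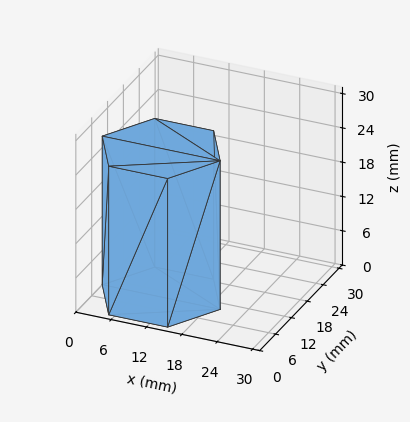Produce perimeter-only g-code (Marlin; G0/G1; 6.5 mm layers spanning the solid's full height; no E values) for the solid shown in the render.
Reading the render: the shape is a regular 6-sided prism (a cylinder approximated with 6 flat sides), circumscribed radius ≈ 10 mm, height ≈ 26 mm (dimensions read to the nearest mm from the axis ticks). For the g-code, the solid's height is divided into equal slices at the stated Δz and each level perimeter traced with G1 moves after a G0 lift.

; perimeter-only toolpath
G21 ; units = mm
G90 ; absolute positioning
G28 ; home
; layer 1
G0 Z6.5
G0 X20.0 Y10.0
G1 X15.0 Y18.7
G1 X5.0 Y18.7
G1 X0.0 Y10.0
G1 X5.0 Y1.3
G1 X15.0 Y1.3
G1 X20.0 Y10.0
; layer 2
G0 Z13.0
G0 X20.0 Y10.0
G1 X15.0 Y18.7
G1 X5.0 Y18.7
G1 X0.0 Y10.0
G1 X5.0 Y1.3
G1 X15.0 Y1.3
G1 X20.0 Y10.0
; layer 3
G0 Z19.5
G0 X20.0 Y10.0
G1 X15.0 Y18.7
G1 X5.0 Y18.7
G1 X0.0 Y10.0
G1 X5.0 Y1.3
G1 X15.0 Y1.3
G1 X20.0 Y10.0
; layer 4
G0 Z26.0
G0 X20.0 Y10.0
G1 X15.0 Y18.7
G1 X5.0 Y18.7
G1 X0.0 Y10.0
G1 X5.0 Y1.3
G1 X15.0 Y1.3
G1 X20.0 Y10.0
M2 ; end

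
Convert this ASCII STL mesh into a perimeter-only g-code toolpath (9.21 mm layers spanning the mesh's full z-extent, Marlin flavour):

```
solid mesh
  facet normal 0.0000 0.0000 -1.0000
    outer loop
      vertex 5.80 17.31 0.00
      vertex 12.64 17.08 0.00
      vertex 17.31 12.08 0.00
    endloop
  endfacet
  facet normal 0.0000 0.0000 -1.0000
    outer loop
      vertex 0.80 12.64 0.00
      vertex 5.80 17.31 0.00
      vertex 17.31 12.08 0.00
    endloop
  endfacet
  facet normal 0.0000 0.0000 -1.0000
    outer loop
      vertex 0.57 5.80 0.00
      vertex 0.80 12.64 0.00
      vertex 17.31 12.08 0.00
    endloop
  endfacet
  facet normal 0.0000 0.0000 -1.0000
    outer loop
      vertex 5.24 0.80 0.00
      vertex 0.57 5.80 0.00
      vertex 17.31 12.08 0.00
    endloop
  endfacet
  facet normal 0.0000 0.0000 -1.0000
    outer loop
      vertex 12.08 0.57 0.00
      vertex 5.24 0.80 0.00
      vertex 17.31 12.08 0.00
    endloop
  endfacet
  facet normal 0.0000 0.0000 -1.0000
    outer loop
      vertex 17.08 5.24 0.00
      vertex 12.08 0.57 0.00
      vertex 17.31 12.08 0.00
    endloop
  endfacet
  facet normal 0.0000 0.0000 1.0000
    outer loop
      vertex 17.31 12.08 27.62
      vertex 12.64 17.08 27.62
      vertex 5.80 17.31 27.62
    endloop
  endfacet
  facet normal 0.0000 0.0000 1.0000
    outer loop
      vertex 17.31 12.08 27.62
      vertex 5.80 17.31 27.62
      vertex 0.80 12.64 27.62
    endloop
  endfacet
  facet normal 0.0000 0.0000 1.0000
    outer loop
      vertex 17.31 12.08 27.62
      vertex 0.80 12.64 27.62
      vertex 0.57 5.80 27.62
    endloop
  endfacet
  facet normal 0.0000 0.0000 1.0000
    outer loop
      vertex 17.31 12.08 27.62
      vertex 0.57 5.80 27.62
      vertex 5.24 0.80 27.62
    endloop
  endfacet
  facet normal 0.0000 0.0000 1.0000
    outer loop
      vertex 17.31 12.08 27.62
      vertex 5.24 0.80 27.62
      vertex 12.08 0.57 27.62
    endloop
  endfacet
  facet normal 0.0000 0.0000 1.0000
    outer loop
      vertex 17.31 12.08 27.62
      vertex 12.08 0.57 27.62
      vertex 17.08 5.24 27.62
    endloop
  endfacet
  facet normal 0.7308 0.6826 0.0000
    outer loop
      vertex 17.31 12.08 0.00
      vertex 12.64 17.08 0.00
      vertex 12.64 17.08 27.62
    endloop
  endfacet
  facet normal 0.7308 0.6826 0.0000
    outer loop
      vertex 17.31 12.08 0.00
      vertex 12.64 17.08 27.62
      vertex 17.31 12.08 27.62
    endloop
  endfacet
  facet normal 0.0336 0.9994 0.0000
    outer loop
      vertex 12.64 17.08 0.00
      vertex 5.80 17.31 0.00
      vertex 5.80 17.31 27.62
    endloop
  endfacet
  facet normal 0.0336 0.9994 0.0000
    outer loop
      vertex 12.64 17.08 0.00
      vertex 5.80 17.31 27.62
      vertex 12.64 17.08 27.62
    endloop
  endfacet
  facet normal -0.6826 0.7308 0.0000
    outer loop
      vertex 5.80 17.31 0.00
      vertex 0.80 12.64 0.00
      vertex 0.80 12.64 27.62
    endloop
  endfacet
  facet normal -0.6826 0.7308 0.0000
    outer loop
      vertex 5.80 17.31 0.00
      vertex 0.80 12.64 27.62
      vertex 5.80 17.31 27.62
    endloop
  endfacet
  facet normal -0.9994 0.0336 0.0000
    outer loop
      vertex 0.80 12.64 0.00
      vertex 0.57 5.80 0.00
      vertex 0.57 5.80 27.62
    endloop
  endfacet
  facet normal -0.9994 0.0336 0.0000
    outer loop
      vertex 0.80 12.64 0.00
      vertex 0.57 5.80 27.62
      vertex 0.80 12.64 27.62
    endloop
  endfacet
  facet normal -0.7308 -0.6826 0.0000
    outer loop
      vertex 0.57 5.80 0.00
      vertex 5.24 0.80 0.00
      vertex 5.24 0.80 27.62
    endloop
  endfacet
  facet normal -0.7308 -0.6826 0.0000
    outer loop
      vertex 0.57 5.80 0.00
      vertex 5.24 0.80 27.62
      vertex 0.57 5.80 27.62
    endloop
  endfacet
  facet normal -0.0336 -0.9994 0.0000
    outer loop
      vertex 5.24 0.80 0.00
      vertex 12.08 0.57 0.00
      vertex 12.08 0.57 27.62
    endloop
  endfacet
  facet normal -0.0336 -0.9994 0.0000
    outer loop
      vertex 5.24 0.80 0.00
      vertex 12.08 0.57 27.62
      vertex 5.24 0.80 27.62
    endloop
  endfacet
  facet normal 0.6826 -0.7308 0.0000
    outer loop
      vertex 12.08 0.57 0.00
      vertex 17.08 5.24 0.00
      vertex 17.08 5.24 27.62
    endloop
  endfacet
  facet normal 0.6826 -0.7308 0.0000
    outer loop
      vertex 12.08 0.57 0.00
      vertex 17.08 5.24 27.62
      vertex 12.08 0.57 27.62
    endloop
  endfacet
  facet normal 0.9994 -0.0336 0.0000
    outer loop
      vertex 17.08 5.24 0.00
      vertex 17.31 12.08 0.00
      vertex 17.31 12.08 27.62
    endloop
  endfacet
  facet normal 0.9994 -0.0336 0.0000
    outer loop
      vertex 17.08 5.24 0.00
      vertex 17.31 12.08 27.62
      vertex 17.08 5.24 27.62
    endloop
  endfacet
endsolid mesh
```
; perimeter-only toolpath
G21 ; units = mm
G90 ; absolute positioning
G28 ; home
; layer 1
G0 Z9.21
G0 X17.31 Y12.08
G1 X12.64 Y17.08
G1 X5.80 Y17.31
G1 X0.80 Y12.64
G1 X0.57 Y5.80
G1 X5.24 Y0.80
G1 X12.08 Y0.57
G1 X17.08 Y5.24
G1 X17.31 Y12.08
; layer 2
G0 Z18.41
G0 X17.31 Y12.08
G1 X12.64 Y17.08
G1 X5.80 Y17.31
G1 X0.80 Y12.64
G1 X0.57 Y5.80
G1 X5.24 Y0.80
G1 X12.08 Y0.57
G1 X17.08 Y5.24
G1 X17.31 Y12.08
; layer 3
G0 Z27.62
G0 X17.31 Y12.08
G1 X12.64 Y17.08
G1 X5.80 Y17.31
G1 X0.80 Y12.64
G1 X0.57 Y5.80
G1 X5.24 Y0.80
G1 X12.08 Y0.57
G1 X17.08 Y5.24
G1 X17.31 Y12.08
M2 ; end

The solid is a regular 8-sided prism (a cylinder approximated with 8 flat sides), circumscribed radius ≈ 8.94 mm, height ≈ 27.6 mm. Slicing at Δz = 9.21 mm — 3 equal slices spanning the solid's height, so layer i sits at z = i·h/3 — gives 3 non-empty perimeters. Each is a 8-segment closed polygon; G0 lifts to the layer z and rapids to the start vertex, then G1 traces the edges.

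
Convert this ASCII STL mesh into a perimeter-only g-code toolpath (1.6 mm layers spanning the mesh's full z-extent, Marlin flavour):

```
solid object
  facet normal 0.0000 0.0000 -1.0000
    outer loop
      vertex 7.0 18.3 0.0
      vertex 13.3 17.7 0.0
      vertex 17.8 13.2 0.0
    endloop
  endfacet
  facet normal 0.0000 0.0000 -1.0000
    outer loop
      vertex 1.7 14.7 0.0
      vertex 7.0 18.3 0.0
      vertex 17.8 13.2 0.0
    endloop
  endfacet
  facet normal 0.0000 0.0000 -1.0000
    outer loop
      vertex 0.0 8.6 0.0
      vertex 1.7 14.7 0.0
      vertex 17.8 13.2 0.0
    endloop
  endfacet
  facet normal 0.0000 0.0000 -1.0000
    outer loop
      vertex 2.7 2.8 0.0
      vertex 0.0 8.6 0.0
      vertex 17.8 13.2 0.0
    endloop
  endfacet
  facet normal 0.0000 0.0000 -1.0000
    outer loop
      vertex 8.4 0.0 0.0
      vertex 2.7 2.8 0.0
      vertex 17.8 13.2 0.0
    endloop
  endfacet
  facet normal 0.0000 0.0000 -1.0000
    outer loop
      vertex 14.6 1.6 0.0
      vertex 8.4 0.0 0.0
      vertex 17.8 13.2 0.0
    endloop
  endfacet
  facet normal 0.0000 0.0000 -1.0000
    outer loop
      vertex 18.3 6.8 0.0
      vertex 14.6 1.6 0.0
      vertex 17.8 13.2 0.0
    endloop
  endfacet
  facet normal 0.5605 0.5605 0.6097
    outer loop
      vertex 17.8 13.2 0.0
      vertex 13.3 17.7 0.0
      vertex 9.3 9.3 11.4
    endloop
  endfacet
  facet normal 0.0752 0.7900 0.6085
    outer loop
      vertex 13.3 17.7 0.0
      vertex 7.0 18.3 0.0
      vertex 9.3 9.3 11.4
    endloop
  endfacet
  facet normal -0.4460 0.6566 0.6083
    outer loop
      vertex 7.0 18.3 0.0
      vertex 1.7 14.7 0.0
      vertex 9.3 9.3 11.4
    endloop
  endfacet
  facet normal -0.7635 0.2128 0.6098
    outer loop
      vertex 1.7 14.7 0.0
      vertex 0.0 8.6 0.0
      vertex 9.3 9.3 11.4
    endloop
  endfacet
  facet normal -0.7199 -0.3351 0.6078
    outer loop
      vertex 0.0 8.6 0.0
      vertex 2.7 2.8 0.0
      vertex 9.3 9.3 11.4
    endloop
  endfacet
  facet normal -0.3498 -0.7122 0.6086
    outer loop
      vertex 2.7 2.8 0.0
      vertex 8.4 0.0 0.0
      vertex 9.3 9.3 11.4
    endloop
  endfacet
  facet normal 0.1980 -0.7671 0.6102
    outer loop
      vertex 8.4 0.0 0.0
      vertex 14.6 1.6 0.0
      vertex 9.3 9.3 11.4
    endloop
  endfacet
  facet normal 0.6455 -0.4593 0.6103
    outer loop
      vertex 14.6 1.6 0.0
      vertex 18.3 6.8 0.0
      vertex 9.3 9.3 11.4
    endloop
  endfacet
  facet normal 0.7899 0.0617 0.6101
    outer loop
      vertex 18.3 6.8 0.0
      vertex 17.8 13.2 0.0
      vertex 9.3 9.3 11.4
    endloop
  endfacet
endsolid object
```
; perimeter-only toolpath
G21 ; units = mm
G90 ; absolute positioning
G28 ; home
; layer 1
G0 Z1.6
G0 X16.6 Y12.6
G1 X12.7 Y16.5
G1 X7.3 Y17.0
G1 X2.8 Y13.9
G1 X1.3 Y8.7
G1 X3.6 Y3.7
G1 X8.5 Y1.3
G1 X13.8 Y2.7
G1 X17.0 Y7.2
G1 X16.6 Y12.6
; layer 2
G0 Z3.3
G0 X15.4 Y12.1
G1 X12.2 Y15.3
G1 X7.7 Y15.7
G1 X3.9 Y13.2
G1 X2.7 Y8.8
G1 X4.6 Y4.7
G1 X8.7 Y2.7
G1 X13.1 Y3.8
G1 X15.7 Y7.5
G1 X15.4 Y12.1
; layer 3
G0 Z4.9
G0 X14.2 Y11.5
G1 X11.6 Y14.1
G1 X8.0 Y14.4
G1 X5.0 Y12.4
G1 X4.0 Y8.9
G1 X5.5 Y5.6
G1 X8.8 Y4.0
G1 X12.3 Y4.9
G1 X14.4 Y7.9
G1 X14.2 Y11.5
; layer 4
G0 Z6.5
G0 X12.9 Y11.0
G1 X11.0 Y12.9
G1 X8.3 Y13.2
G1 X6.0 Y11.6
G1 X5.3 Y9.0
G1 X6.5 Y6.5
G1 X8.9 Y5.3
G1 X11.6 Y6.0
G1 X13.2 Y8.2
G1 X12.9 Y11.0
; layer 5
G0 Z8.1
G0 X11.7 Y10.4
G1 X10.4 Y11.7
G1 X8.6 Y11.9
G1 X7.1 Y10.8
G1 X6.6 Y9.1
G1 X7.4 Y7.4
G1 X9.0 Y6.6
G1 X10.8 Y7.1
G1 X11.9 Y8.6
G1 X11.7 Y10.4
; layer 6
G0 Z9.8
G0 X10.5 Y9.9
G1 X9.9 Y10.5
G1 X9.0 Y10.6
G1 X8.2 Y10.1
G1 X8.0 Y9.2
G1 X8.4 Y8.4
G1 X9.2 Y8.0
G1 X10.1 Y8.2
G1 X10.6 Y8.9
G1 X10.5 Y9.9
M2 ; end

The solid is a regular 9-sided pyramid, base circumscribed radius ≈ 9.3 mm, apex at z ≈ 11.4 mm. Slicing at Δz = 1.6 mm — 7 equal slices spanning the solid's height, so layer i sits at z = i·h/7 — gives 6 non-empty perimeters. Each is a 9-segment closed polygon; G0 lifts to the layer z and rapids to the start vertex, then G1 traces the edges. The cross-section shrinks linearly with z (the slice at the apex is degenerate and omitted).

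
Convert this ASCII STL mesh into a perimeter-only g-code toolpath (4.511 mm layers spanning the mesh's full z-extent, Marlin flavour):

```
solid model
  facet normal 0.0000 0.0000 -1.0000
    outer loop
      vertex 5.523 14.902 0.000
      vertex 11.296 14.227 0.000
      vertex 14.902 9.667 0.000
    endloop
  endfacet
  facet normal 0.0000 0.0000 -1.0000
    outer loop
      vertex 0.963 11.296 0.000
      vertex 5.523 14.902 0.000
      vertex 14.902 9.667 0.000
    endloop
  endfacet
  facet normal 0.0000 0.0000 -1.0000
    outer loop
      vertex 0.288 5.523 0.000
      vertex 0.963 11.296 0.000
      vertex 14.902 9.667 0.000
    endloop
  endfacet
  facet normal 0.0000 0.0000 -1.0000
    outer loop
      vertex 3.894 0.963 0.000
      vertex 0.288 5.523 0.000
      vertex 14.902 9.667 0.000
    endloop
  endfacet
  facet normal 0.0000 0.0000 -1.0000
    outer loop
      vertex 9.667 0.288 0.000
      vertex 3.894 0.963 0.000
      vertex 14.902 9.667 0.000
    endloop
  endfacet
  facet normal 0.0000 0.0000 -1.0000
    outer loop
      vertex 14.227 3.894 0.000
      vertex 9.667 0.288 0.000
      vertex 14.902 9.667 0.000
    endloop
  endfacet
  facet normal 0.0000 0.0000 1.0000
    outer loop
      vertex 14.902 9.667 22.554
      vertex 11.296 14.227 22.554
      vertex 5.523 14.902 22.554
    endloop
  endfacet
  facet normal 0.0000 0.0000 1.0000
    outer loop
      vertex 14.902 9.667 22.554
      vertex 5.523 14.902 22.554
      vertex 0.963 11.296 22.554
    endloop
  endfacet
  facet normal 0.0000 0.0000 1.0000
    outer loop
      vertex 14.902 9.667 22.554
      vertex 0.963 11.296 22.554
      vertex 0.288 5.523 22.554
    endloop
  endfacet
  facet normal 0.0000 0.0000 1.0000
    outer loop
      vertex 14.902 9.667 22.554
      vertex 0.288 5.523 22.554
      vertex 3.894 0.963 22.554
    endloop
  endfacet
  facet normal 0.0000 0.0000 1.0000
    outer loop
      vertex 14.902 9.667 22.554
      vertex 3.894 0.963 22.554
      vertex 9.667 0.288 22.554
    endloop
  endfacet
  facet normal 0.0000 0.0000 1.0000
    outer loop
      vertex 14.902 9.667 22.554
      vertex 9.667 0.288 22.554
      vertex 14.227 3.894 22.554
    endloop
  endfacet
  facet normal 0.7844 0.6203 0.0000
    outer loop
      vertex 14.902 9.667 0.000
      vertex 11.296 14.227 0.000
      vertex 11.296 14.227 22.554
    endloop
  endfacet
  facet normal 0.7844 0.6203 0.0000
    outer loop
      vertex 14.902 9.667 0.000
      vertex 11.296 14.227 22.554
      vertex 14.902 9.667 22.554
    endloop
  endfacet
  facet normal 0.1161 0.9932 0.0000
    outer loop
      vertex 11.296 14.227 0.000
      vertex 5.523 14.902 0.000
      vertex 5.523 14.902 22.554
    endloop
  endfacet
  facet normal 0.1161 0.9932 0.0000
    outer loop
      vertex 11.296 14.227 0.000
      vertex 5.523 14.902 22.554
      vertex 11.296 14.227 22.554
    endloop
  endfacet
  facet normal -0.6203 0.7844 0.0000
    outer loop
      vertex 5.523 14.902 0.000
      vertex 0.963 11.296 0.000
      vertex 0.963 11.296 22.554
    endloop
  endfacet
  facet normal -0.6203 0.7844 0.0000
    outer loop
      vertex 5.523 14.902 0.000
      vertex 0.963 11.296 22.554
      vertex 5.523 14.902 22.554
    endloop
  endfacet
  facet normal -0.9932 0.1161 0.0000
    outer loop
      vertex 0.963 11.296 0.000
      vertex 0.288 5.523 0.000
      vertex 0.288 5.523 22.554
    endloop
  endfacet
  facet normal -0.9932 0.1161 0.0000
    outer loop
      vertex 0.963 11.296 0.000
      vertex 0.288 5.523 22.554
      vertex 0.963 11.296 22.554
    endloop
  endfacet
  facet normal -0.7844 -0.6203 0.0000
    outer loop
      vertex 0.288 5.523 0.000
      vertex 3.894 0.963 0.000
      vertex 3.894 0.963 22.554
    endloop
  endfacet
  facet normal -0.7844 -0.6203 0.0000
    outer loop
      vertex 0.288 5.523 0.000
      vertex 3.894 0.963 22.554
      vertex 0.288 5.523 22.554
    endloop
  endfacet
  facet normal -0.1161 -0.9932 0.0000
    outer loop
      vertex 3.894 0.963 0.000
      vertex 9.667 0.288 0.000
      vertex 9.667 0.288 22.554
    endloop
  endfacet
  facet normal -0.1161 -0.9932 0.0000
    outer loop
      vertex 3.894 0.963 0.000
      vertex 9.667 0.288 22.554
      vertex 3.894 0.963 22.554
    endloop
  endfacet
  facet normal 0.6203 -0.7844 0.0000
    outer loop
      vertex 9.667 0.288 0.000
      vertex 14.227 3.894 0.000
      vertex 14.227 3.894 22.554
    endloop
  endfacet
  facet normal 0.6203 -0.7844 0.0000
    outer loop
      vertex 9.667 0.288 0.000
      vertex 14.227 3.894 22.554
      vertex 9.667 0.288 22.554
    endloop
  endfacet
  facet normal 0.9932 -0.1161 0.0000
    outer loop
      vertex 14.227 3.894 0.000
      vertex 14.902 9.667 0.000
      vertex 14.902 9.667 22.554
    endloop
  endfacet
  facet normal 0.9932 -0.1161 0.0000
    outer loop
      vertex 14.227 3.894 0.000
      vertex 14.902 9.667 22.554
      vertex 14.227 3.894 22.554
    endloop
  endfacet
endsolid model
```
; perimeter-only toolpath
G21 ; units = mm
G90 ; absolute positioning
G28 ; home
; layer 1
G0 Z4.511
G0 X14.902 Y9.667
G1 X11.296 Y14.227
G1 X5.523 Y14.902
G1 X0.963 Y11.296
G1 X0.288 Y5.523
G1 X3.894 Y0.963
G1 X9.667 Y0.288
G1 X14.227 Y3.894
G1 X14.902 Y9.667
; layer 2
G0 Z9.022
G0 X14.902 Y9.667
G1 X11.296 Y14.227
G1 X5.523 Y14.902
G1 X0.963 Y11.296
G1 X0.288 Y5.523
G1 X3.894 Y0.963
G1 X9.667 Y0.288
G1 X14.227 Y3.894
G1 X14.902 Y9.667
; layer 3
G0 Z13.532
G0 X14.902 Y9.667
G1 X11.296 Y14.227
G1 X5.523 Y14.902
G1 X0.963 Y11.296
G1 X0.288 Y5.523
G1 X3.894 Y0.963
G1 X9.667 Y0.288
G1 X14.227 Y3.894
G1 X14.902 Y9.667
; layer 4
G0 Z18.043
G0 X14.902 Y9.667
G1 X11.296 Y14.227
G1 X5.523 Y14.902
G1 X0.963 Y11.296
G1 X0.288 Y5.523
G1 X3.894 Y0.963
G1 X9.667 Y0.288
G1 X14.227 Y3.894
G1 X14.902 Y9.667
; layer 5
G0 Z22.554
G0 X14.902 Y9.667
G1 X11.296 Y14.227
G1 X5.523 Y14.902
G1 X0.963 Y11.296
G1 X0.288 Y5.523
G1 X3.894 Y0.963
G1 X9.667 Y0.288
G1 X14.227 Y3.894
G1 X14.902 Y9.667
M2 ; end

The solid is a regular 8-sided prism (a cylinder approximated with 8 flat sides), circumscribed radius ≈ 7.59 mm, height ≈ 22.6 mm. Slicing at Δz = 4.511 mm — 5 equal slices spanning the solid's height, so layer i sits at z = i·h/5 — gives 5 non-empty perimeters. Each is a 8-segment closed polygon; G0 lifts to the layer z and rapids to the start vertex, then G1 traces the edges.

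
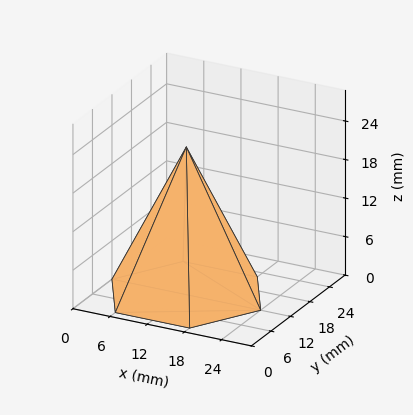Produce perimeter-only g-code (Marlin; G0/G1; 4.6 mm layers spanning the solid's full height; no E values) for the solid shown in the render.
Reading the render: the shape is a regular 6-sided pyramid, base circumscribed radius ≈ 12 mm, apex at z ≈ 23 mm (dimensions read to the nearest mm from the axis ticks). For the g-code, the solid's height is divided into equal slices at the stated Δz and each level perimeter traced with G1 moves after a G0 lift.

; perimeter-only toolpath
G21 ; units = mm
G90 ; absolute positioning
G28 ; home
; layer 1
G0 Z4.6
G0 X21.6 Y12.0
G1 X16.8 Y20.3
G1 X7.2 Y20.3
G1 X2.4 Y12.0
G1 X7.2 Y3.7
G1 X16.8 Y3.7
G1 X21.6 Y12.0
; layer 2
G0 Z9.2
G0 X19.2 Y12.0
G1 X15.6 Y18.2
G1 X8.4 Y18.2
G1 X4.8 Y12.0
G1 X8.4 Y5.8
G1 X15.6 Y5.8
G1 X19.2 Y12.0
; layer 3
G0 Z13.8
G0 X16.8 Y12.0
G1 X14.4 Y16.2
G1 X9.6 Y16.2
G1 X7.2 Y12.0
G1 X9.6 Y7.8
G1 X14.4 Y7.8
G1 X16.8 Y12.0
; layer 4
G0 Z18.4
G0 X14.4 Y12.0
G1 X13.2 Y14.1
G1 X10.8 Y14.1
G1 X9.6 Y12.0
G1 X10.8 Y9.9
G1 X13.2 Y9.9
G1 X14.4 Y12.0
M2 ; end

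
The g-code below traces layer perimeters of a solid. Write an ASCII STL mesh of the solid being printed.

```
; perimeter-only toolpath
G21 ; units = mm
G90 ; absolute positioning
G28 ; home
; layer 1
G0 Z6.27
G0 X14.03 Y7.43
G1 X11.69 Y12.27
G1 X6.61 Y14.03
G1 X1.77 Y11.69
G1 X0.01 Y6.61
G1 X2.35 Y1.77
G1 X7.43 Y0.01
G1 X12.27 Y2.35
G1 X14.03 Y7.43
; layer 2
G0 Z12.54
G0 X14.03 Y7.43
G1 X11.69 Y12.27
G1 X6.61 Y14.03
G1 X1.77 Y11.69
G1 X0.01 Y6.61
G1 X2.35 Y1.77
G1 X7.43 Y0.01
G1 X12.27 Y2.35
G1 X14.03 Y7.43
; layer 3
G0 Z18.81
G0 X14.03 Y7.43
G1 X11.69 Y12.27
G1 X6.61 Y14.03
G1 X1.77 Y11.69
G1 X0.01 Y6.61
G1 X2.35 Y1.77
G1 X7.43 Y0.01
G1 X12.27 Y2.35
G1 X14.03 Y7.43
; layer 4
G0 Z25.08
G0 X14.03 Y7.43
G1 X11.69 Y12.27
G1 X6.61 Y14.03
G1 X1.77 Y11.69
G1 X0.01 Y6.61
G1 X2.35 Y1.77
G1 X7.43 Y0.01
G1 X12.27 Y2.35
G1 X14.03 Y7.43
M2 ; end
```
solid part
  facet normal 0.0000 0.0000 -1.0000
    outer loop
      vertex 6.61 14.03 0.00
      vertex 11.69 12.27 0.00
      vertex 14.03 7.43 0.00
    endloop
  endfacet
  facet normal 0.0000 0.0000 -1.0000
    outer loop
      vertex 1.77 11.69 0.00
      vertex 6.61 14.03 0.00
      vertex 14.03 7.43 0.00
    endloop
  endfacet
  facet normal 0.0000 0.0000 -1.0000
    outer loop
      vertex 0.01 6.61 0.00
      vertex 1.77 11.69 0.00
      vertex 14.03 7.43 0.00
    endloop
  endfacet
  facet normal 0.0000 0.0000 -1.0000
    outer loop
      vertex 2.35 1.77 0.00
      vertex 0.01 6.61 0.00
      vertex 14.03 7.43 0.00
    endloop
  endfacet
  facet normal 0.0000 0.0000 -1.0000
    outer loop
      vertex 7.43 0.01 0.00
      vertex 2.35 1.77 0.00
      vertex 14.03 7.43 0.00
    endloop
  endfacet
  facet normal 0.0000 0.0000 -1.0000
    outer loop
      vertex 12.27 2.35 0.00
      vertex 7.43 0.01 0.00
      vertex 14.03 7.43 0.00
    endloop
  endfacet
  facet normal 0.0000 0.0000 1.0000
    outer loop
      vertex 14.03 7.43 25.08
      vertex 11.69 12.27 25.08
      vertex 6.61 14.03 25.08
    endloop
  endfacet
  facet normal 0.0000 0.0000 1.0000
    outer loop
      vertex 14.03 7.43 25.08
      vertex 6.61 14.03 25.08
      vertex 1.77 11.69 25.08
    endloop
  endfacet
  facet normal 0.0000 0.0000 1.0000
    outer loop
      vertex 14.03 7.43 25.08
      vertex 1.77 11.69 25.08
      vertex 0.01 6.61 25.08
    endloop
  endfacet
  facet normal 0.0000 0.0000 1.0000
    outer loop
      vertex 14.03 7.43 25.08
      vertex 0.01 6.61 25.08
      vertex 2.35 1.77 25.08
    endloop
  endfacet
  facet normal 0.0000 0.0000 1.0000
    outer loop
      vertex 14.03 7.43 25.08
      vertex 2.35 1.77 25.08
      vertex 7.43 0.01 25.08
    endloop
  endfacet
  facet normal 0.0000 0.0000 1.0000
    outer loop
      vertex 14.03 7.43 25.08
      vertex 7.43 0.01 25.08
      vertex 12.27 2.35 25.08
    endloop
  endfacet
  facet normal 0.9003 0.4353 0.0000
    outer loop
      vertex 14.03 7.43 0.00
      vertex 11.69 12.27 0.00
      vertex 11.69 12.27 25.08
    endloop
  endfacet
  facet normal 0.9003 0.4353 0.0000
    outer loop
      vertex 14.03 7.43 0.00
      vertex 11.69 12.27 25.08
      vertex 14.03 7.43 25.08
    endloop
  endfacet
  facet normal 0.3274 0.9449 0.0000
    outer loop
      vertex 11.69 12.27 0.00
      vertex 6.61 14.03 0.00
      vertex 6.61 14.03 25.08
    endloop
  endfacet
  facet normal 0.3274 0.9449 0.0000
    outer loop
      vertex 11.69 12.27 0.00
      vertex 6.61 14.03 25.08
      vertex 11.69 12.27 25.08
    endloop
  endfacet
  facet normal -0.4353 0.9003 0.0000
    outer loop
      vertex 6.61 14.03 0.00
      vertex 1.77 11.69 0.00
      vertex 1.77 11.69 25.08
    endloop
  endfacet
  facet normal -0.4353 0.9003 0.0000
    outer loop
      vertex 6.61 14.03 0.00
      vertex 1.77 11.69 25.08
      vertex 6.61 14.03 25.08
    endloop
  endfacet
  facet normal -0.9449 0.3274 0.0000
    outer loop
      vertex 1.77 11.69 0.00
      vertex 0.01 6.61 0.00
      vertex 0.01 6.61 25.08
    endloop
  endfacet
  facet normal -0.9449 0.3274 0.0000
    outer loop
      vertex 1.77 11.69 0.00
      vertex 0.01 6.61 25.08
      vertex 1.77 11.69 25.08
    endloop
  endfacet
  facet normal -0.9003 -0.4353 0.0000
    outer loop
      vertex 0.01 6.61 0.00
      vertex 2.35 1.77 0.00
      vertex 2.35 1.77 25.08
    endloop
  endfacet
  facet normal -0.9003 -0.4353 0.0000
    outer loop
      vertex 0.01 6.61 0.00
      vertex 2.35 1.77 25.08
      vertex 0.01 6.61 25.08
    endloop
  endfacet
  facet normal -0.3274 -0.9449 0.0000
    outer loop
      vertex 2.35 1.77 0.00
      vertex 7.43 0.01 0.00
      vertex 7.43 0.01 25.08
    endloop
  endfacet
  facet normal -0.3274 -0.9449 0.0000
    outer loop
      vertex 2.35 1.77 0.00
      vertex 7.43 0.01 25.08
      vertex 2.35 1.77 25.08
    endloop
  endfacet
  facet normal 0.4353 -0.9003 0.0000
    outer loop
      vertex 7.43 0.01 0.00
      vertex 12.27 2.35 0.00
      vertex 12.27 2.35 25.08
    endloop
  endfacet
  facet normal 0.4353 -0.9003 0.0000
    outer loop
      vertex 7.43 0.01 0.00
      vertex 12.27 2.35 25.08
      vertex 7.43 0.01 25.08
    endloop
  endfacet
  facet normal 0.9449 -0.3274 0.0000
    outer loop
      vertex 12.27 2.35 0.00
      vertex 14.03 7.43 0.00
      vertex 14.03 7.43 25.08
    endloop
  endfacet
  facet normal 0.9449 -0.3274 0.0000
    outer loop
      vertex 12.27 2.35 0.00
      vertex 14.03 7.43 25.08
      vertex 12.27 2.35 25.08
    endloop
  endfacet
endsolid part

The G0 Z moves step by Δz≈6.27 mm. Every layer's G1 loop is the same polygon, so the solid is a straight extrusion of it from z=0 to z≈25.1. Closing with flat bottom and top caps and triangulating gives 28 facets — a regular 8-sided prism (a cylinder approximated with 8 flat sides), circumscribed radius ≈ 7.02 mm, height ≈ 25.1 mm.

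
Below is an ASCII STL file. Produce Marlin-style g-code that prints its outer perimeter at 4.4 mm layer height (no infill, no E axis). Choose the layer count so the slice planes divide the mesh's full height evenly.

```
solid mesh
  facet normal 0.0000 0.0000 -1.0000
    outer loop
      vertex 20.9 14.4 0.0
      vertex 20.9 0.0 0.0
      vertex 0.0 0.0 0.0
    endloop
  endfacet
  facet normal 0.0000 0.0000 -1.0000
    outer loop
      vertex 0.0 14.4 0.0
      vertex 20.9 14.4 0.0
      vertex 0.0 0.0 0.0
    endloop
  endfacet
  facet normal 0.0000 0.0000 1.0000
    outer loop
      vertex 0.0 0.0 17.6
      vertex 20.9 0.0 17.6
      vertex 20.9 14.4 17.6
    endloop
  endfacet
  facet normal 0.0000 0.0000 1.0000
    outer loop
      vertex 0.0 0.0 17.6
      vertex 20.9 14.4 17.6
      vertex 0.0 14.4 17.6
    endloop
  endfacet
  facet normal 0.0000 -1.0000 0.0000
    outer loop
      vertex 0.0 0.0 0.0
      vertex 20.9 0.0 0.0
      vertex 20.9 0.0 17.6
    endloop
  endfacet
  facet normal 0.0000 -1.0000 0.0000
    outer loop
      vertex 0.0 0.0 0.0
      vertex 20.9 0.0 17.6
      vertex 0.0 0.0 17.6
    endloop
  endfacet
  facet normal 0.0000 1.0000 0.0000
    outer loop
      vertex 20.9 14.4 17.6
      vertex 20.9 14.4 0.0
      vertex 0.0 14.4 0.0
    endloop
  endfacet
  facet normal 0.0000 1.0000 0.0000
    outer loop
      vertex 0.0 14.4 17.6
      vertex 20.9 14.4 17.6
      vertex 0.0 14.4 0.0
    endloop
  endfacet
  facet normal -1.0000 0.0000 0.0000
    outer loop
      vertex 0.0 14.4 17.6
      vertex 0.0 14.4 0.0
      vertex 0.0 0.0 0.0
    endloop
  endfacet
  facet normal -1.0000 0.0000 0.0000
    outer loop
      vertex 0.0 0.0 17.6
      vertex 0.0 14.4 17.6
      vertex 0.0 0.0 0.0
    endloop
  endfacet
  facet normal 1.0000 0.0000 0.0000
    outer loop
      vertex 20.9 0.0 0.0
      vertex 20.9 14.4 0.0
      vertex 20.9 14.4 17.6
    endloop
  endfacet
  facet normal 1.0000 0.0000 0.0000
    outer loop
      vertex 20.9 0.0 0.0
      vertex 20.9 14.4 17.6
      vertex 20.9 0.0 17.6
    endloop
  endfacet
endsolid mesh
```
; perimeter-only toolpath
G21 ; units = mm
G90 ; absolute positioning
G28 ; home
; layer 1
G0 Z4.4
G0 X0.0 Y0.0
G1 X20.9 Y0.0
G1 X20.9 Y14.4
G1 X0.0 Y14.4
G1 X0.0 Y0.0
; layer 2
G0 Z8.8
G0 X0.0 Y0.0
G1 X20.9 Y0.0
G1 X20.9 Y14.4
G1 X0.0 Y14.4
G1 X0.0 Y0.0
; layer 3
G0 Z13.2
G0 X0.0 Y0.0
G1 X20.9 Y0.0
G1 X20.9 Y14.4
G1 X0.0 Y14.4
G1 X0.0 Y0.0
; layer 4
G0 Z17.6
G0 X0.0 Y0.0
G1 X20.9 Y0.0
G1 X20.9 Y14.4
G1 X0.0 Y14.4
G1 X0.0 Y0.0
M2 ; end

The solid is a rectangular box, roughly 20.9 × 14.4 mm footprint and 17.6 mm tall. Slicing at Δz = 4.4 mm — 4 equal slices spanning the solid's height, so layer i sits at z = i·h/4 — gives 4 non-empty perimeters. Each is a 4-segment closed polygon; G0 lifts to the layer z and rapids to the start vertex, then G1 traces the edges.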